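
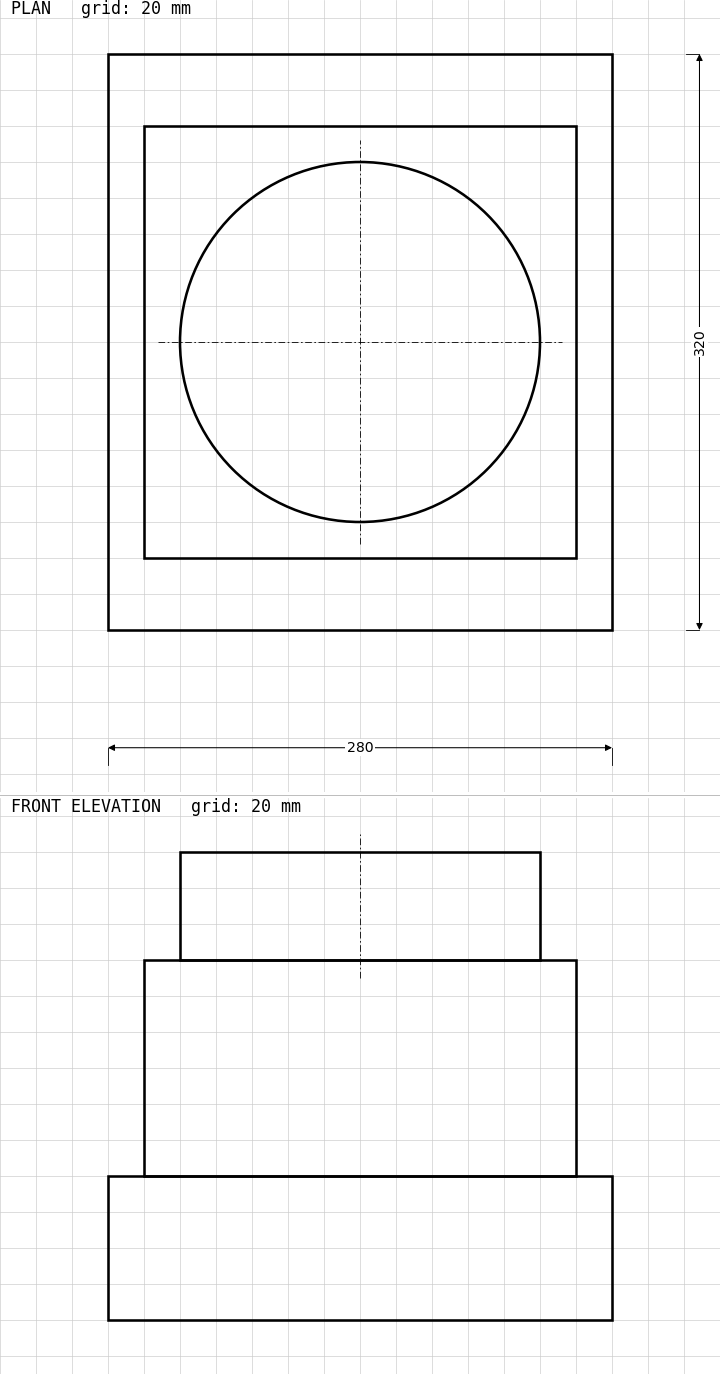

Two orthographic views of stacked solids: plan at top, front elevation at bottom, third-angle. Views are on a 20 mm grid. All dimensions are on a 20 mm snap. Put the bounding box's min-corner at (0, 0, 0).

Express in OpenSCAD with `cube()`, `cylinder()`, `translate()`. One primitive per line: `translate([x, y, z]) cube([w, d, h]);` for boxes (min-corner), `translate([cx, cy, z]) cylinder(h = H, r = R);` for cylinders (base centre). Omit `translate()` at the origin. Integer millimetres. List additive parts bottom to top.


cube([280, 320, 80]);
translate([20, 40, 80]) cube([240, 240, 120]);
translate([140, 160, 200]) cylinder(h = 60, r = 100);


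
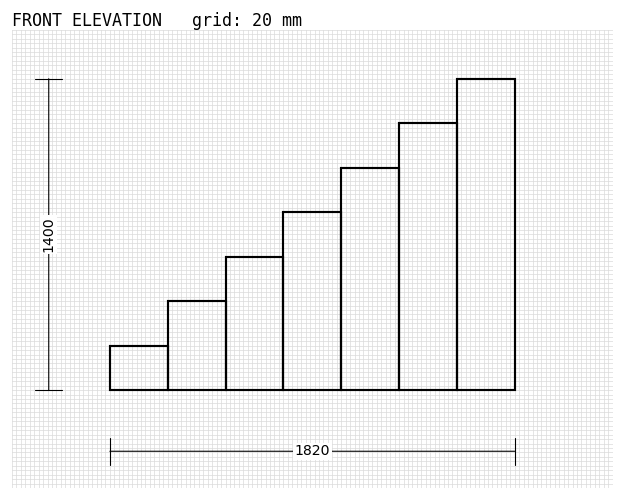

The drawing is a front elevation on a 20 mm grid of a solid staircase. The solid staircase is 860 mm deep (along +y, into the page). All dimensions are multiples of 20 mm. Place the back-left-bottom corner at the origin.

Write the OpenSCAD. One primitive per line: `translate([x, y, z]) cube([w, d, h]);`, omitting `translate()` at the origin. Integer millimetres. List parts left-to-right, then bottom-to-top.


cube([260, 860, 200]);
translate([260, 0, 0]) cube([260, 860, 400]);
translate([520, 0, 0]) cube([260, 860, 600]);
translate([780, 0, 0]) cube([260, 860, 800]);
translate([1040, 0, 0]) cube([260, 860, 1000]);
translate([1300, 0, 0]) cube([260, 860, 1200]);
translate([1560, 0, 0]) cube([260, 860, 1400]);


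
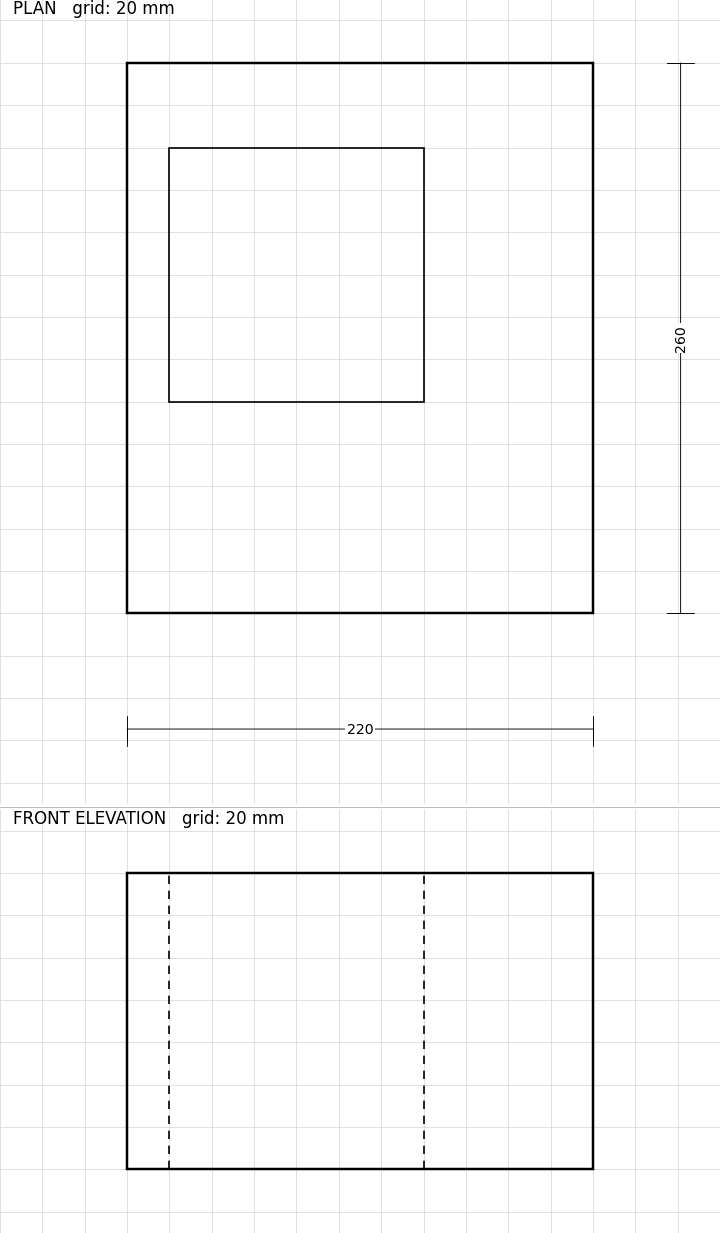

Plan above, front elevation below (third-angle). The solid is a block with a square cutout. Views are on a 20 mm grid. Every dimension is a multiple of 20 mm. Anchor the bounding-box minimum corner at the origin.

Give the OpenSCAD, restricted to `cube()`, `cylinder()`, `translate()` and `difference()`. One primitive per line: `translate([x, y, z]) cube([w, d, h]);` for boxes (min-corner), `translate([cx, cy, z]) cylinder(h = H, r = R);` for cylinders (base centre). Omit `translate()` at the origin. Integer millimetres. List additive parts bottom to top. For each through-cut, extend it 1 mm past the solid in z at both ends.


difference() {
  cube([220, 260, 140]);
  translate([20, 100, -1]) cube([120, 120, 142]);
}


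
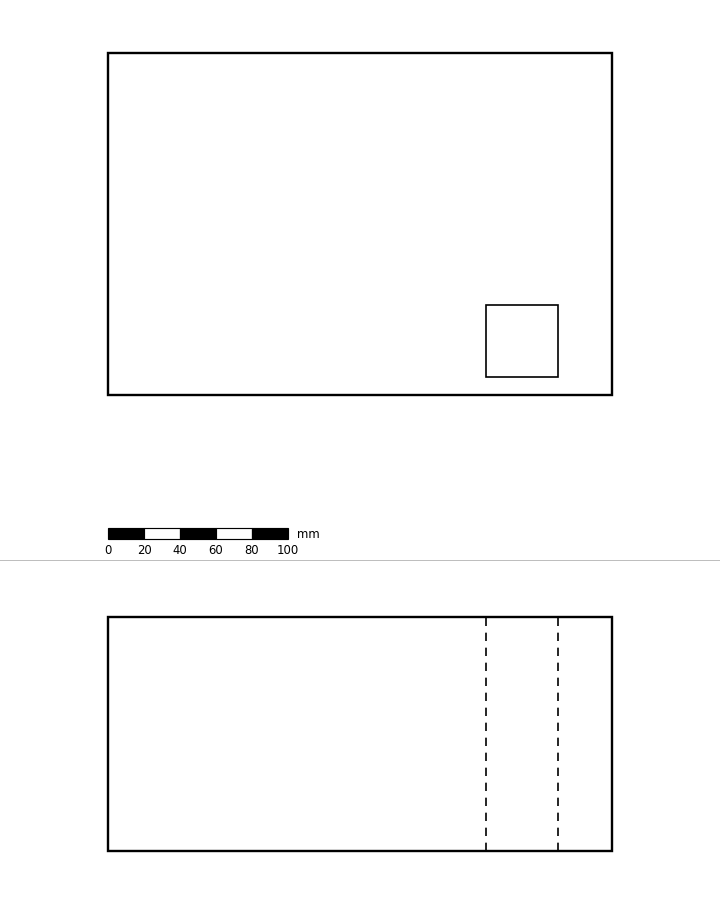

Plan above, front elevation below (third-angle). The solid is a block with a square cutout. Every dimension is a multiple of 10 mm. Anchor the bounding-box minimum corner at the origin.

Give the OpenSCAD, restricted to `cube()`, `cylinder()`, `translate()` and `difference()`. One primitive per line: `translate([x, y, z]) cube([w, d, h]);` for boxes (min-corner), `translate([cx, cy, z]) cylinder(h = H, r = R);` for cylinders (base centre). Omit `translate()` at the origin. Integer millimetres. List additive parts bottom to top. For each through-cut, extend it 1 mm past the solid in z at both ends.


difference() {
  cube([280, 190, 130]);
  translate([210, 10, -1]) cube([40, 40, 132]);
}


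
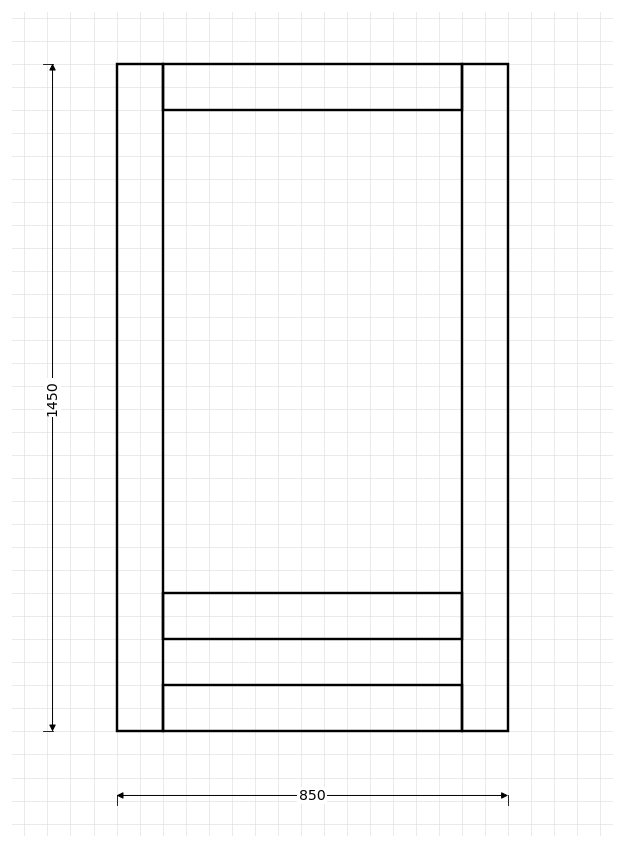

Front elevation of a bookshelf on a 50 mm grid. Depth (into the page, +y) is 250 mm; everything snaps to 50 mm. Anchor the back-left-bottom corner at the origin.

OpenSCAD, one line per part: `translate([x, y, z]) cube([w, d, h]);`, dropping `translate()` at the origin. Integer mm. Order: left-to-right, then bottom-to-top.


cube([100, 250, 1450]);
translate([100, 0, 0]) cube([650, 250, 100]);
translate([100, 0, 200]) cube([650, 250, 100]);
translate([100, 0, 1350]) cube([650, 250, 100]);
translate([750, 0, 0]) cube([100, 250, 1450]);


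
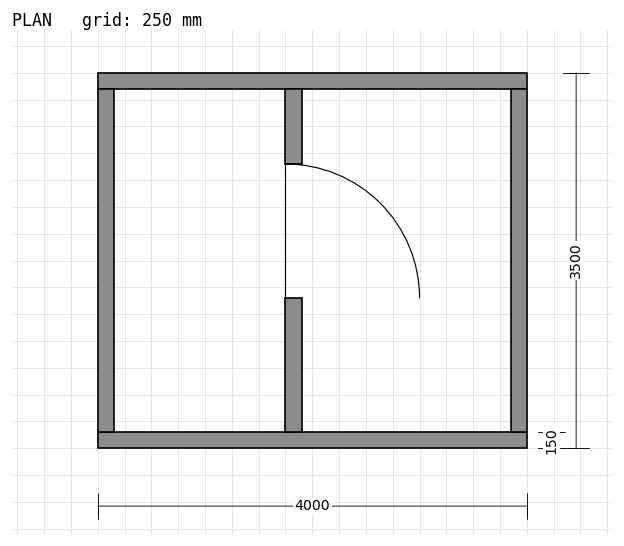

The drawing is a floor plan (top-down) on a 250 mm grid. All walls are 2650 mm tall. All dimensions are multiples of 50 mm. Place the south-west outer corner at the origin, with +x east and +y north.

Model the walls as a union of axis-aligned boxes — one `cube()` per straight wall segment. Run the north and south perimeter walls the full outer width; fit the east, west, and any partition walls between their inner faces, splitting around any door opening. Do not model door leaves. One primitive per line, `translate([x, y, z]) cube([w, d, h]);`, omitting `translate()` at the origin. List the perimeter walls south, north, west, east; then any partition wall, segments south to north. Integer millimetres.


cube([4000, 150, 2650]);
translate([0, 3350, 0]) cube([4000, 150, 2650]);
translate([0, 150, 0]) cube([150, 3200, 2650]);
translate([3850, 150, 0]) cube([150, 3200, 2650]);
translate([1750, 150, 0]) cube([150, 1250, 2650]);
translate([1750, 2650, 0]) cube([150, 700, 2650]);


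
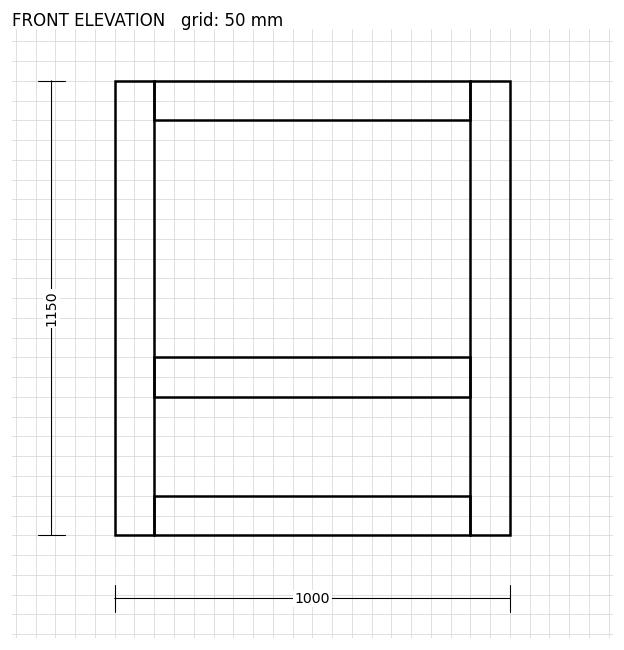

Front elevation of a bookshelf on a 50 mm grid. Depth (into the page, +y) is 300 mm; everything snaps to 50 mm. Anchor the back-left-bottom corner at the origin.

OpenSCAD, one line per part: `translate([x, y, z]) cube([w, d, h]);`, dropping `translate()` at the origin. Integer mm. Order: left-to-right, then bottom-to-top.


cube([100, 300, 1150]);
translate([100, 0, 0]) cube([800, 300, 100]);
translate([100, 0, 350]) cube([800, 300, 100]);
translate([100, 0, 1050]) cube([800, 300, 100]);
translate([900, 0, 0]) cube([100, 300, 1150]);


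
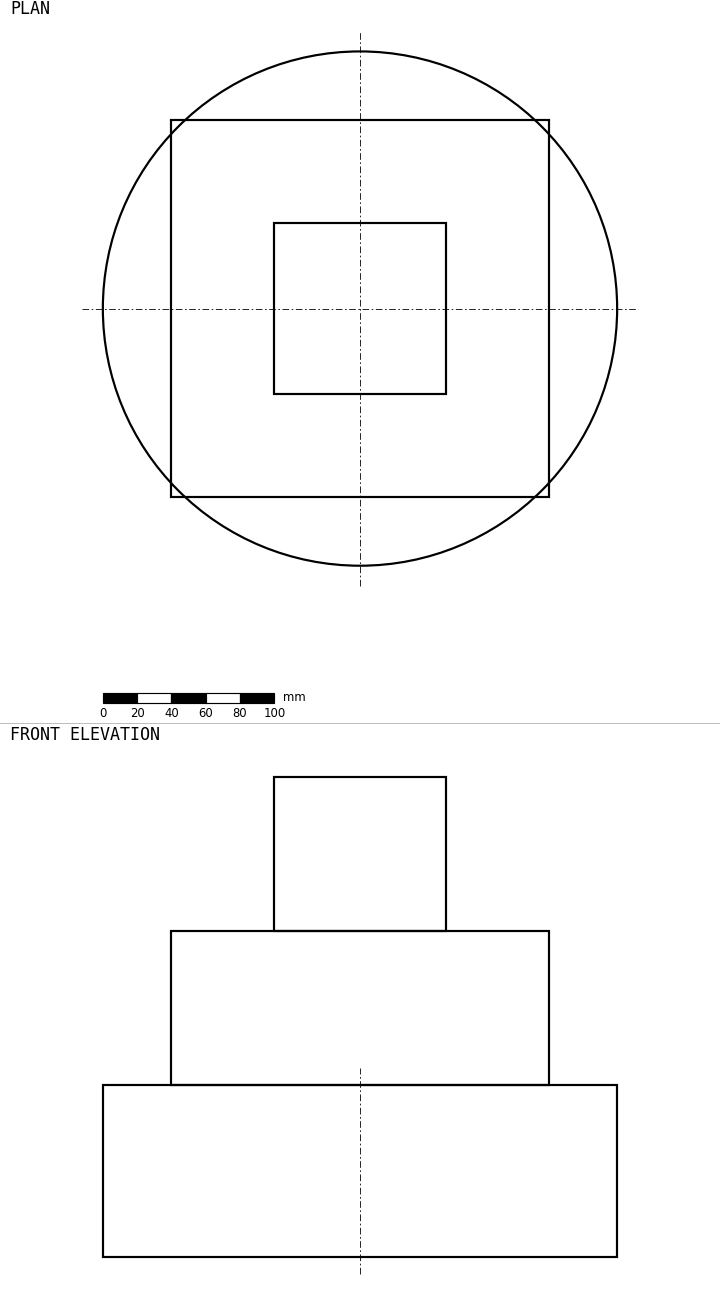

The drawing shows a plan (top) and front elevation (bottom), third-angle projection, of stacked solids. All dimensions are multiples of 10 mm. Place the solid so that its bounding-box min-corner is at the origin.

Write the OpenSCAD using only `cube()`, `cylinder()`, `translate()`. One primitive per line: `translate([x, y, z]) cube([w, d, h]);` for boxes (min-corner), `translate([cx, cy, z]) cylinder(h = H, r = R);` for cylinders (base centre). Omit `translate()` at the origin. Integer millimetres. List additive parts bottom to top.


translate([150, 150, 0]) cylinder(h = 100, r = 150);
translate([40, 40, 100]) cube([220, 220, 90]);
translate([100, 100, 190]) cube([100, 100, 90]);


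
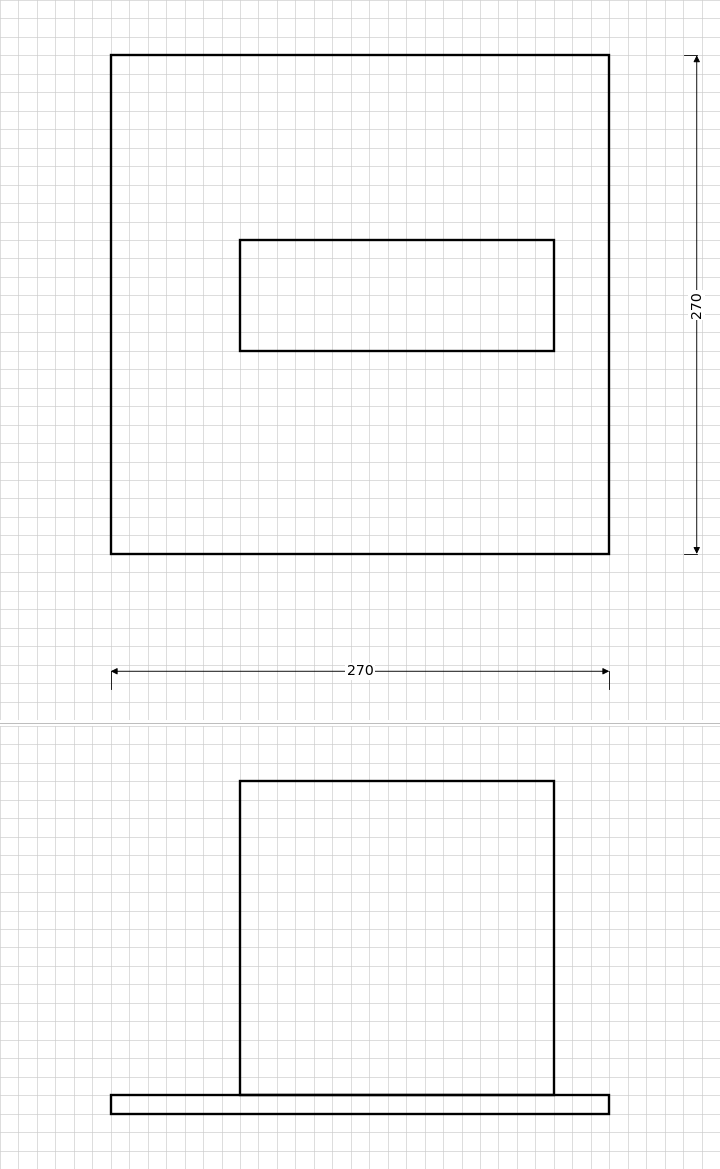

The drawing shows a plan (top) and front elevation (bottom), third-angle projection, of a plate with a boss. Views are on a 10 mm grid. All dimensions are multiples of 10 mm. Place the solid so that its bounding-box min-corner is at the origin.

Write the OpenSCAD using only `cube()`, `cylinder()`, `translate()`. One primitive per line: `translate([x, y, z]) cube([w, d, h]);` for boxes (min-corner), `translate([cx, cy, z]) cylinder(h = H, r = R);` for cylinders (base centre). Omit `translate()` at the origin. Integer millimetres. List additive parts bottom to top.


cube([270, 270, 10]);
translate([70, 110, 10]) cube([170, 60, 170]);


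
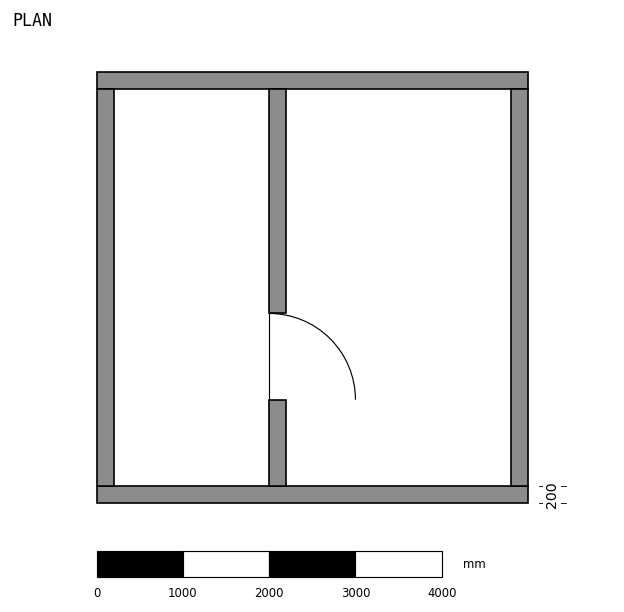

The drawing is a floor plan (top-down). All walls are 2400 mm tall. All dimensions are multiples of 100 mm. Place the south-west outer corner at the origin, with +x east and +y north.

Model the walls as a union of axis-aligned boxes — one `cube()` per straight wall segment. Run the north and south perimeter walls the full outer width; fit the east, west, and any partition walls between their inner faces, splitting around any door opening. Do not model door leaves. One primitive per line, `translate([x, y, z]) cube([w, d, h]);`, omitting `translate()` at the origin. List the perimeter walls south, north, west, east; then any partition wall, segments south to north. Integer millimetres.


cube([5000, 200, 2400]);
translate([0, 4800, 0]) cube([5000, 200, 2400]);
translate([0, 200, 0]) cube([200, 4600, 2400]);
translate([4800, 200, 0]) cube([200, 4600, 2400]);
translate([2000, 200, 0]) cube([200, 1000, 2400]);
translate([2000, 2200, 0]) cube([200, 2600, 2400]);


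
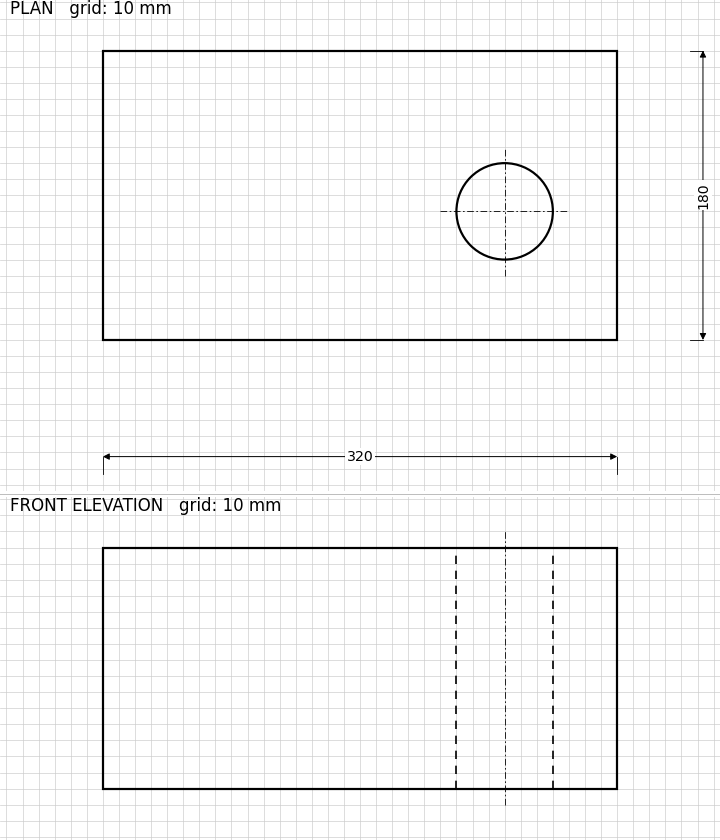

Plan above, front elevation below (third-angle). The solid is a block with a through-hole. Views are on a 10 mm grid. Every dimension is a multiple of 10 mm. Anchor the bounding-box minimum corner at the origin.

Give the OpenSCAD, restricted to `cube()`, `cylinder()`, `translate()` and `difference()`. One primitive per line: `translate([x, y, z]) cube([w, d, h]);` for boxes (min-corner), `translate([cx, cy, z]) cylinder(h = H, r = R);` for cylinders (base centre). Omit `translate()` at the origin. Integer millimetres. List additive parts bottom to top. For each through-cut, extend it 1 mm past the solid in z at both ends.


difference() {
  cube([320, 180, 150]);
  translate([250, 80, -1]) cylinder(h = 152, r = 30);
}


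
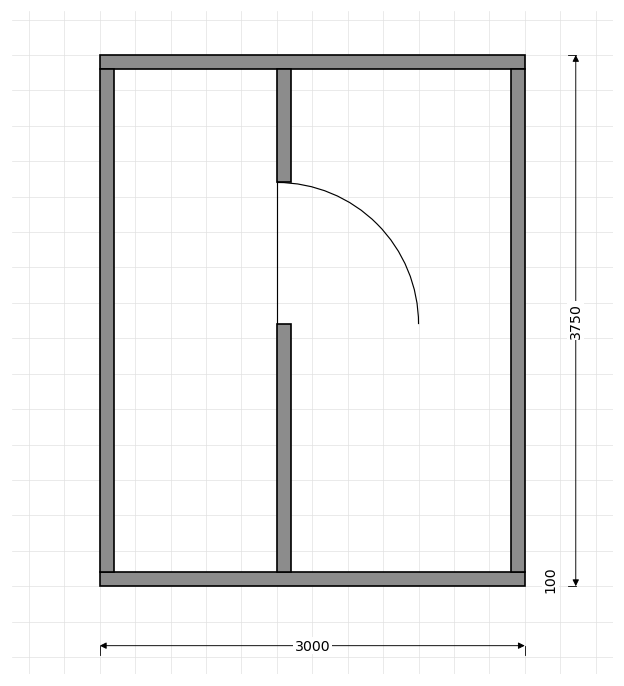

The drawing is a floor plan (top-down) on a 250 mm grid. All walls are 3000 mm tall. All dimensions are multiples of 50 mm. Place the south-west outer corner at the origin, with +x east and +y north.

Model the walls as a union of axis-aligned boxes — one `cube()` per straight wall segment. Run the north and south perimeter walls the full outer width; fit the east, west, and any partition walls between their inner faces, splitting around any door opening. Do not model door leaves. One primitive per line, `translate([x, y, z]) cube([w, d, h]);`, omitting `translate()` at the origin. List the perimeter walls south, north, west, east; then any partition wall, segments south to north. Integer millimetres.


cube([3000, 100, 3000]);
translate([0, 3650, 0]) cube([3000, 100, 3000]);
translate([0, 100, 0]) cube([100, 3550, 3000]);
translate([2900, 100, 0]) cube([100, 3550, 3000]);
translate([1250, 100, 0]) cube([100, 1750, 3000]);
translate([1250, 2850, 0]) cube([100, 800, 3000]);


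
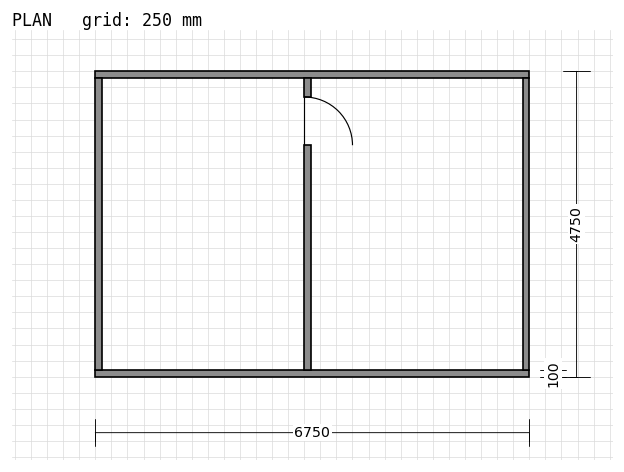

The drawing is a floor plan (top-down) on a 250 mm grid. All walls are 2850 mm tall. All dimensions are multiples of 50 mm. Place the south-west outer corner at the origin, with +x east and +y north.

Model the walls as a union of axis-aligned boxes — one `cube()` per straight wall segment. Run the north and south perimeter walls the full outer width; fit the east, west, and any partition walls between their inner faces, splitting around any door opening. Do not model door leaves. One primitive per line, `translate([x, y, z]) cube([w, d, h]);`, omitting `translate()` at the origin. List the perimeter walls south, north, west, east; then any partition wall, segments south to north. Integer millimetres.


cube([6750, 100, 2850]);
translate([0, 4650, 0]) cube([6750, 100, 2850]);
translate([0, 100, 0]) cube([100, 4550, 2850]);
translate([6650, 100, 0]) cube([100, 4550, 2850]);
translate([3250, 100, 0]) cube([100, 3500, 2850]);
translate([3250, 4350, 0]) cube([100, 300, 2850]);


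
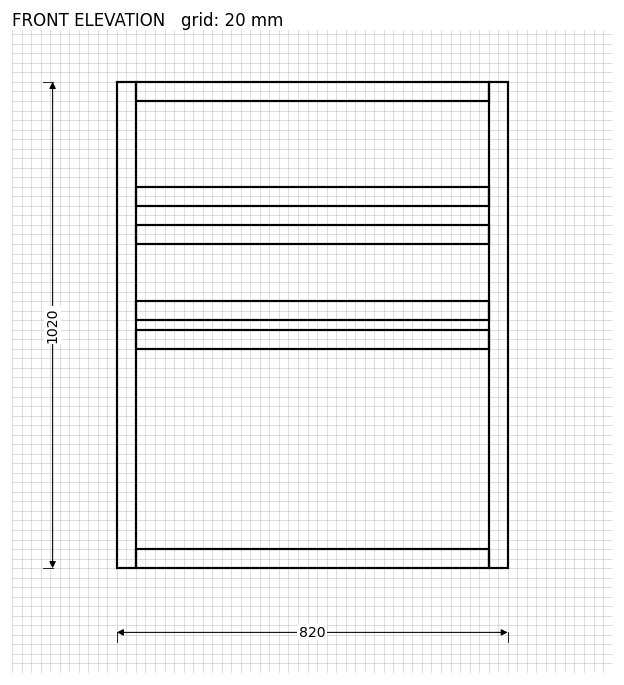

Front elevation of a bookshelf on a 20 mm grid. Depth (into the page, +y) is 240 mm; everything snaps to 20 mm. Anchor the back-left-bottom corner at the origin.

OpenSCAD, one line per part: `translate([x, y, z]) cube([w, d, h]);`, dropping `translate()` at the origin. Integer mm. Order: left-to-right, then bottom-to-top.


cube([40, 240, 1020]);
translate([40, 0, 0]) cube([740, 240, 40]);
translate([40, 0, 460]) cube([740, 240, 40]);
translate([40, 0, 520]) cube([740, 240, 40]);
translate([40, 0, 680]) cube([740, 240, 40]);
translate([40, 0, 760]) cube([740, 240, 40]);
translate([40, 0, 980]) cube([740, 240, 40]);
translate([780, 0, 0]) cube([40, 240, 1020]);


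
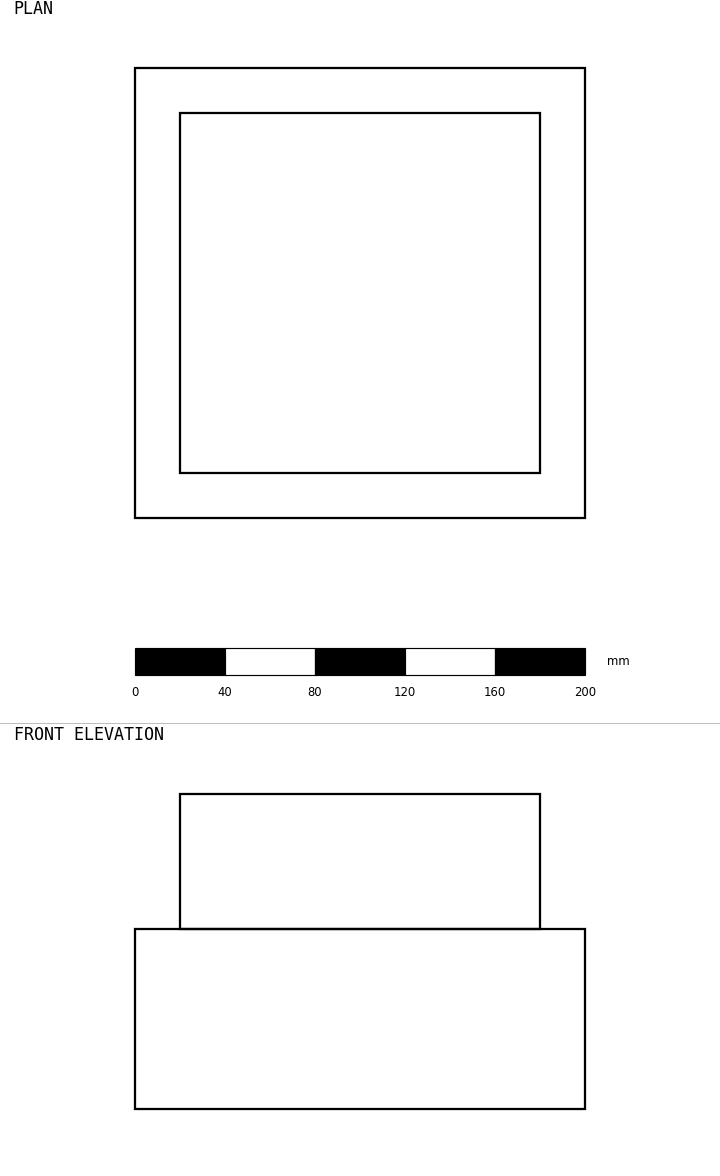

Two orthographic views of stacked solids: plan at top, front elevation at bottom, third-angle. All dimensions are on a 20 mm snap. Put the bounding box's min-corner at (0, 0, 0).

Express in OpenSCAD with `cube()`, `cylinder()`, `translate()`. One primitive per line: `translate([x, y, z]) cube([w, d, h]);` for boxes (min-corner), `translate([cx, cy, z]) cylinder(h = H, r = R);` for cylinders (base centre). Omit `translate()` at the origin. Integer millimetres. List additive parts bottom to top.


cube([200, 200, 80]);
translate([20, 20, 80]) cube([160, 160, 60]);


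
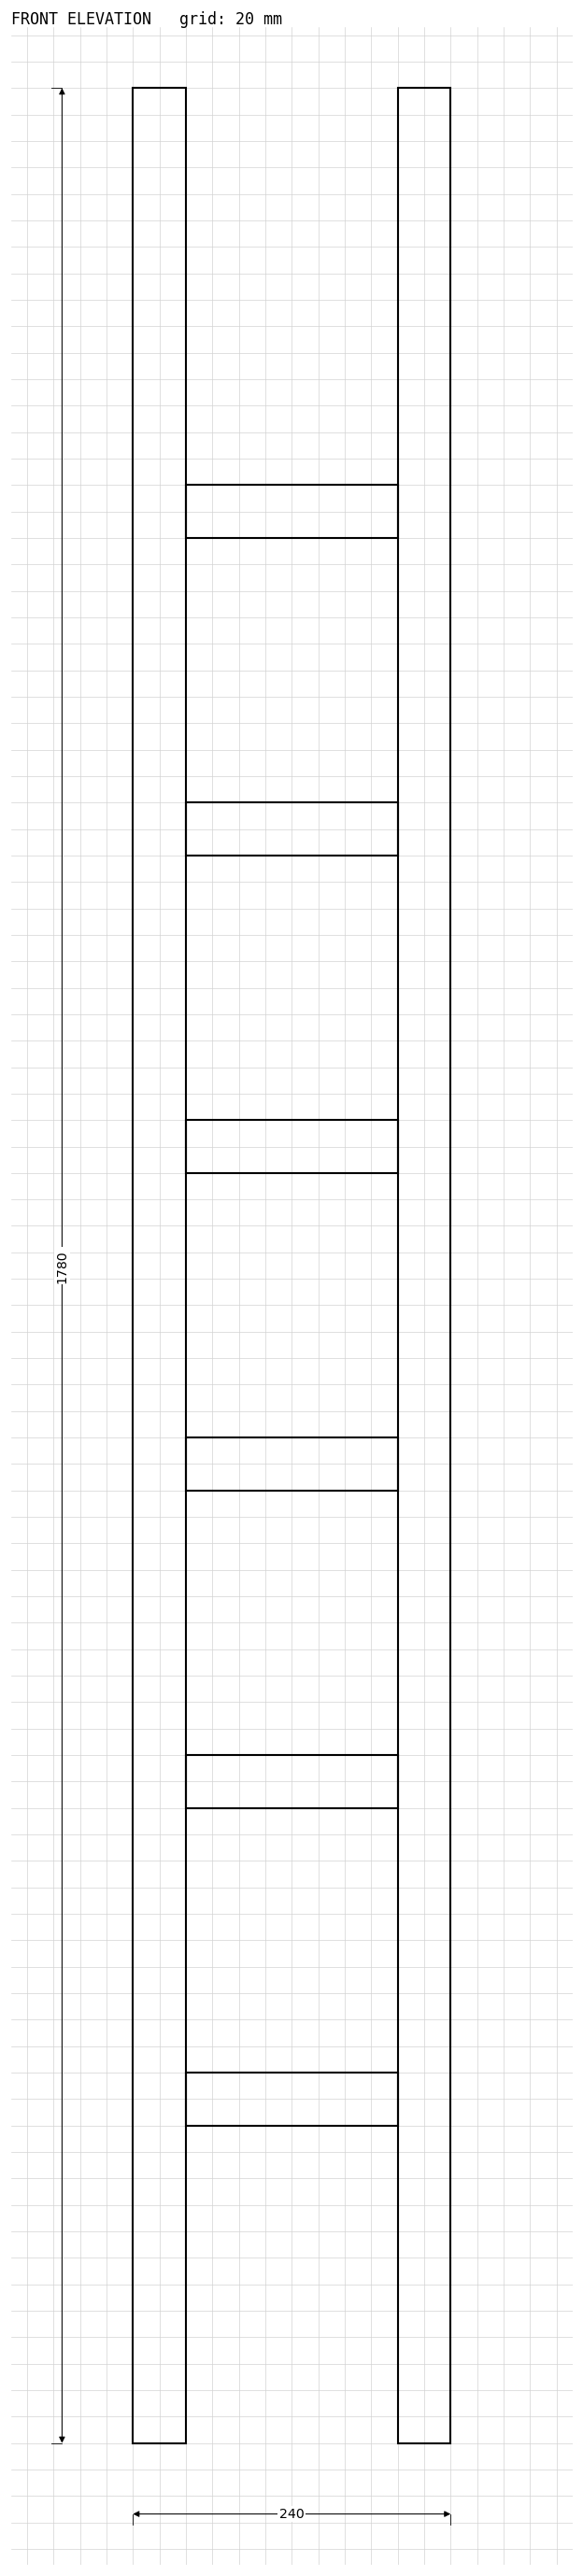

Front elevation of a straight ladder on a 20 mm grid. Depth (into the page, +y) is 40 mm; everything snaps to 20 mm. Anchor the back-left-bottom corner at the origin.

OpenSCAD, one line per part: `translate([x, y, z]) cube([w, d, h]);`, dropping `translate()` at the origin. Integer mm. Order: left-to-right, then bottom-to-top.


cube([40, 40, 1780]);
translate([40, 0, 240]) cube([160, 40, 40]);
translate([40, 0, 480]) cube([160, 40, 40]);
translate([40, 0, 720]) cube([160, 40, 40]);
translate([40, 0, 960]) cube([160, 40, 40]);
translate([40, 0, 1200]) cube([160, 40, 40]);
translate([40, 0, 1440]) cube([160, 40, 40]);
translate([200, 0, 0]) cube([40, 40, 1780]);


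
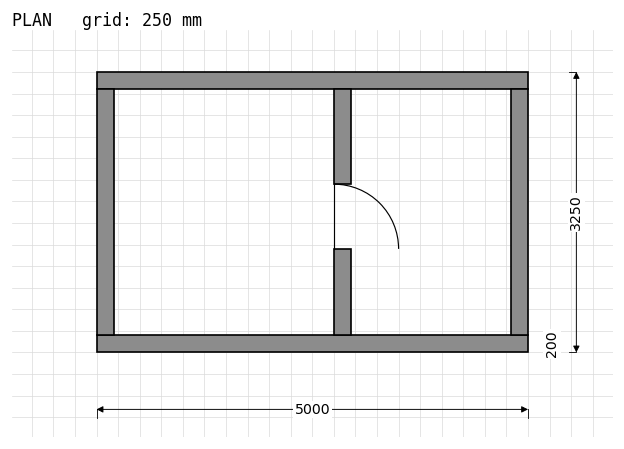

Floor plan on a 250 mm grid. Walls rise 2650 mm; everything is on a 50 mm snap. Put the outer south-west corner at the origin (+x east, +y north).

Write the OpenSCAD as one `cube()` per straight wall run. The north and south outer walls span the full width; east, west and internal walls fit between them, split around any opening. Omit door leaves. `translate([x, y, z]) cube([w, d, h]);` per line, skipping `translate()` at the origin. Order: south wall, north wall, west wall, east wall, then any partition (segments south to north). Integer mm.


cube([5000, 200, 2650]);
translate([0, 3050, 0]) cube([5000, 200, 2650]);
translate([0, 200, 0]) cube([200, 2850, 2650]);
translate([4800, 200, 0]) cube([200, 2850, 2650]);
translate([2750, 200, 0]) cube([200, 1000, 2650]);
translate([2750, 1950, 0]) cube([200, 1100, 2650]);


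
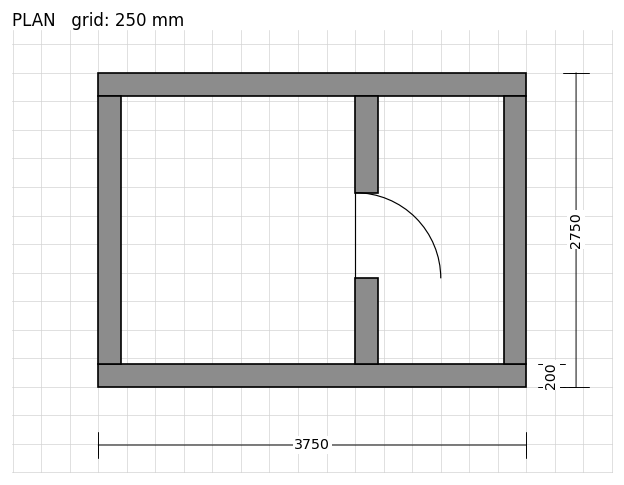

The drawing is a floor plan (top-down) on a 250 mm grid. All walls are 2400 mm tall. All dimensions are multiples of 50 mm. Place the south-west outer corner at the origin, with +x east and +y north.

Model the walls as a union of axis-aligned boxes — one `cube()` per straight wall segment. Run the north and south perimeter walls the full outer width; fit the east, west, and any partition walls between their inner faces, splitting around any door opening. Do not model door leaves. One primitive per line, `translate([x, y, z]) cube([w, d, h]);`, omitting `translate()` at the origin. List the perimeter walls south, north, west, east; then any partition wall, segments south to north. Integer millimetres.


cube([3750, 200, 2400]);
translate([0, 2550, 0]) cube([3750, 200, 2400]);
translate([0, 200, 0]) cube([200, 2350, 2400]);
translate([3550, 200, 0]) cube([200, 2350, 2400]);
translate([2250, 200, 0]) cube([200, 750, 2400]);
translate([2250, 1700, 0]) cube([200, 850, 2400]);


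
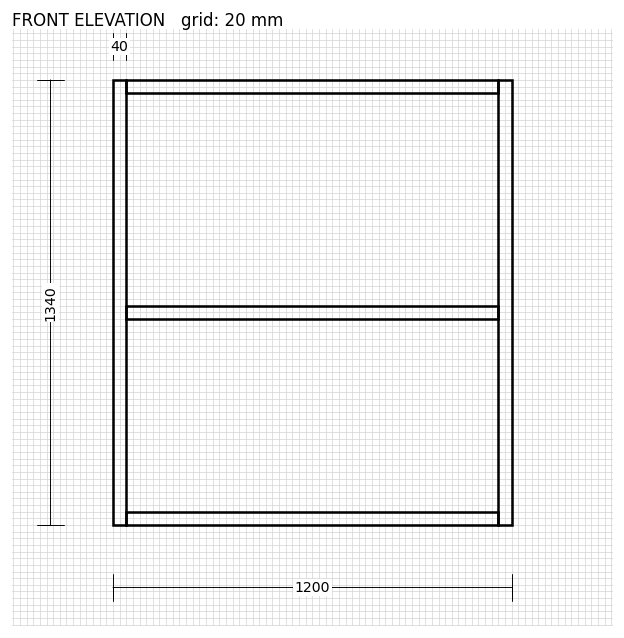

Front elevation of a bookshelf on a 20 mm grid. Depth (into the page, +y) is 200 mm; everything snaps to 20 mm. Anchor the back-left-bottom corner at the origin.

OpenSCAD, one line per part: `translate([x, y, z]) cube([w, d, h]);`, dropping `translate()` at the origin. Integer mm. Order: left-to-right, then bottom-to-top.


cube([40, 200, 1340]);
translate([40, 0, 0]) cube([1120, 200, 40]);
translate([40, 0, 620]) cube([1120, 200, 40]);
translate([40, 0, 1300]) cube([1120, 200, 40]);
translate([1160, 0, 0]) cube([40, 200, 1340]);


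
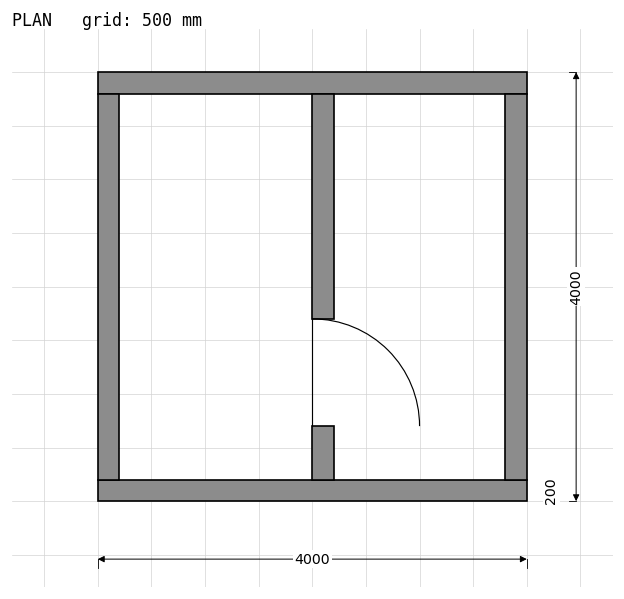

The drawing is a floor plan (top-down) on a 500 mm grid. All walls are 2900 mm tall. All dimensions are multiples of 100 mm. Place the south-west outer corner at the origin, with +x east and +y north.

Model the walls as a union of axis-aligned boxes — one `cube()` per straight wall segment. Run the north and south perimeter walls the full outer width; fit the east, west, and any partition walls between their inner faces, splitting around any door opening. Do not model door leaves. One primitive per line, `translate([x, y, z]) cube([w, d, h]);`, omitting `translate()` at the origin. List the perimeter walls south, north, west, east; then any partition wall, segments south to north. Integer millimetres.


cube([4000, 200, 2900]);
translate([0, 3800, 0]) cube([4000, 200, 2900]);
translate([0, 200, 0]) cube([200, 3600, 2900]);
translate([3800, 200, 0]) cube([200, 3600, 2900]);
translate([2000, 200, 0]) cube([200, 500, 2900]);
translate([2000, 1700, 0]) cube([200, 2100, 2900]);


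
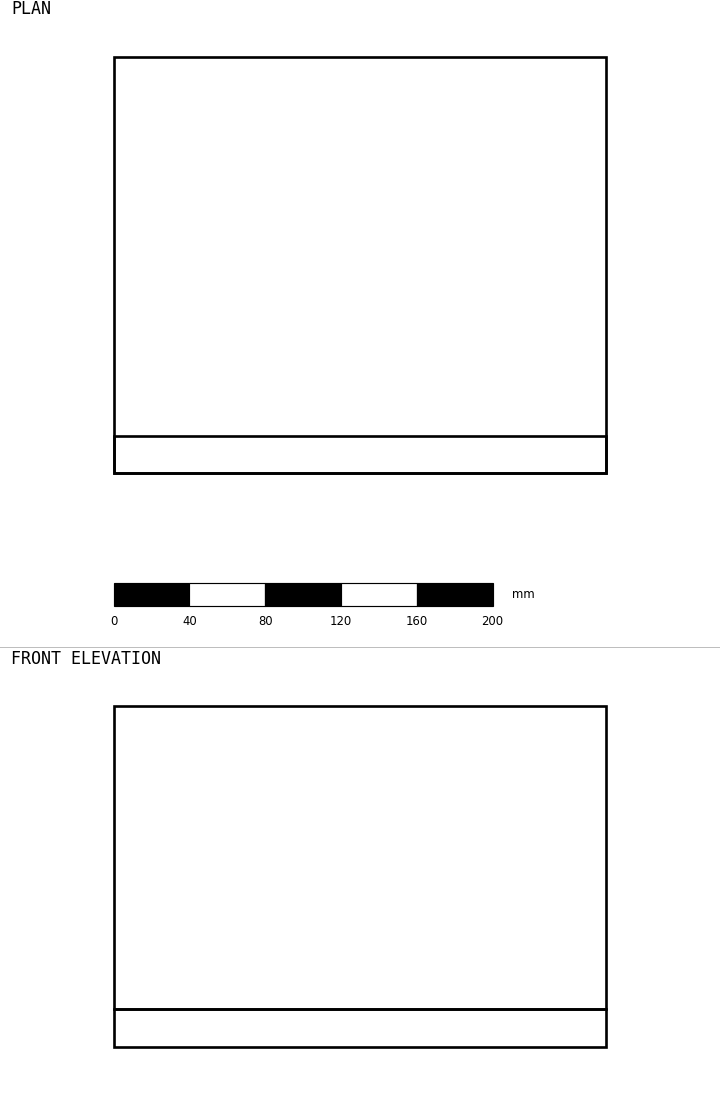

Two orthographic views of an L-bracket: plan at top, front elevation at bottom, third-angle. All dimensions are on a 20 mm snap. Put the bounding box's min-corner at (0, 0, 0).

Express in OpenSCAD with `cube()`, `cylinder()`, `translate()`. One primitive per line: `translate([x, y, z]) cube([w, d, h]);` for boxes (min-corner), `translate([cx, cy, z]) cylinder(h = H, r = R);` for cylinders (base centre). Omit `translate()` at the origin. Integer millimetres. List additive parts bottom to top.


cube([260, 220, 20]);
translate([0, 0, 20]) cube([260, 20, 160]);


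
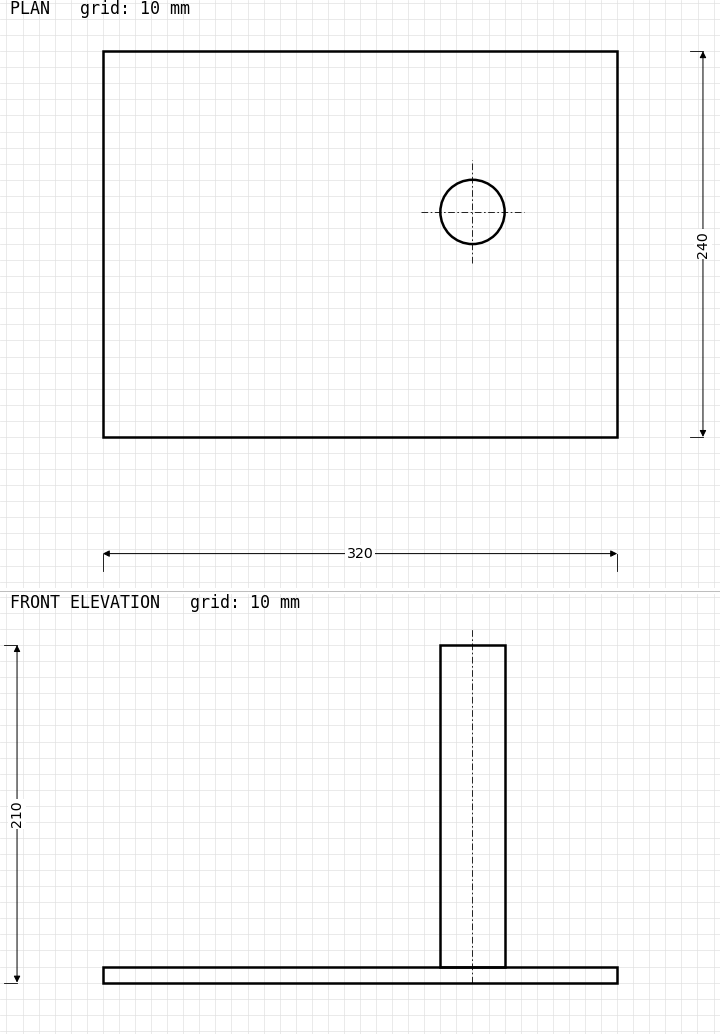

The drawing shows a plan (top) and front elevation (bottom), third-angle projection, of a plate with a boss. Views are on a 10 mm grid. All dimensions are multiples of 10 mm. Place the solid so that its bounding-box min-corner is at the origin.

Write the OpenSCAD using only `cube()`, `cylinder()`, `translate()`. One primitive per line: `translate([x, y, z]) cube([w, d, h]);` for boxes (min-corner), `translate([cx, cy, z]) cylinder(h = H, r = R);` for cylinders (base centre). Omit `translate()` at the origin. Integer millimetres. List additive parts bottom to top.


cube([320, 240, 10]);
translate([230, 140, 10]) cylinder(h = 200, r = 20);


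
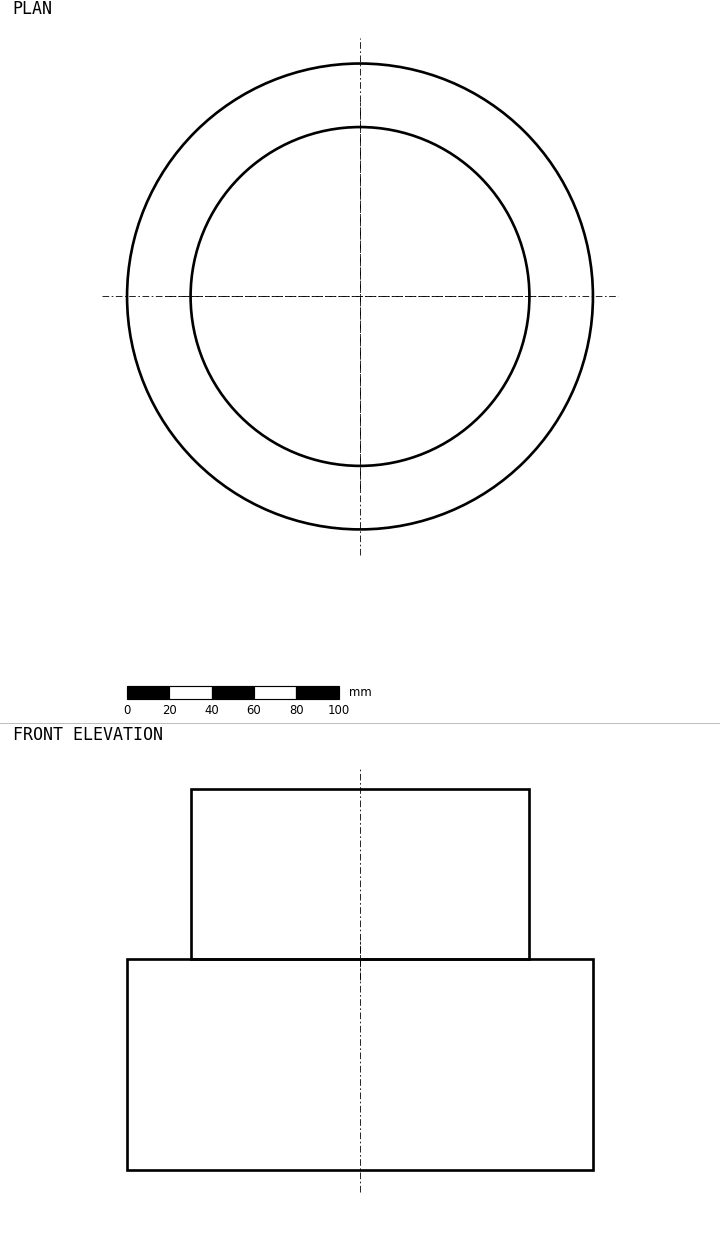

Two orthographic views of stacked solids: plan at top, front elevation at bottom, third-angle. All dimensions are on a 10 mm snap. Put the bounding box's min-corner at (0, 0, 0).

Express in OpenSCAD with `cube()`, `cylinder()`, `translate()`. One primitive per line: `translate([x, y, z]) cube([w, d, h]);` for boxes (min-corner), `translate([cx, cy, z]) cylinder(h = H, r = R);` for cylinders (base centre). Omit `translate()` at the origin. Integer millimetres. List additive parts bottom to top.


translate([110, 110, 0]) cylinder(h = 100, r = 110);
translate([110, 110, 100]) cylinder(h = 80, r = 80);


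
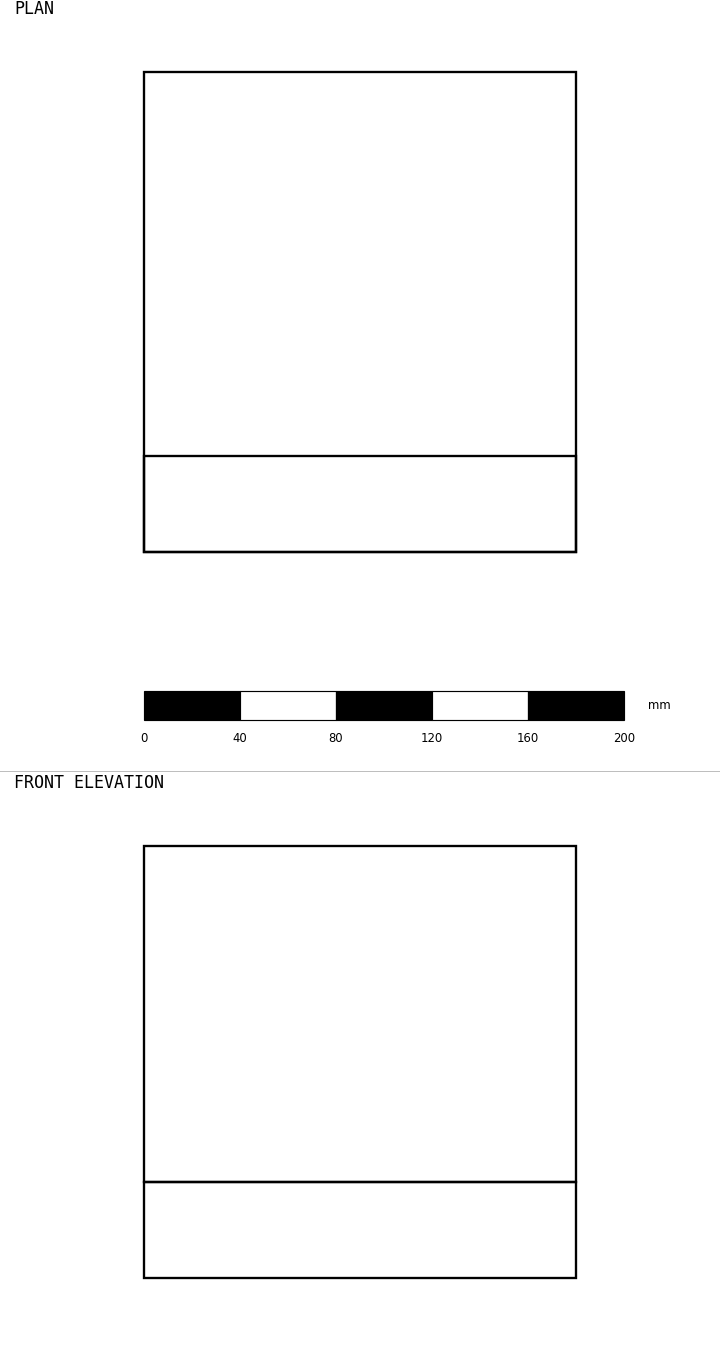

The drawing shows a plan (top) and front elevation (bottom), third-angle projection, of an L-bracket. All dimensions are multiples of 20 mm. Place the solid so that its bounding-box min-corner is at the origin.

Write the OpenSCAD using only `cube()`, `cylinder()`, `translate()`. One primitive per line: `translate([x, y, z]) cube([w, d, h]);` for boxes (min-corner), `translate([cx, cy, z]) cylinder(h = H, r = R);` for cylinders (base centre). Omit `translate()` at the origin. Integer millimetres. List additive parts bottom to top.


cube([180, 200, 40]);
translate([0, 0, 40]) cube([180, 40, 140]);


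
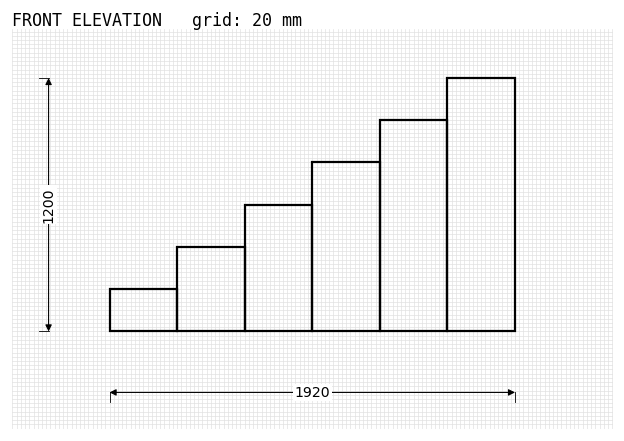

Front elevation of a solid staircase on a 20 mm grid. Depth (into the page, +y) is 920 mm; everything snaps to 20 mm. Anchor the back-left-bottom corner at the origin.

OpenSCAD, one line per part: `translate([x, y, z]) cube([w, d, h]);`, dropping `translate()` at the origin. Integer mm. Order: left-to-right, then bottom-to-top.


cube([320, 920, 200]);
translate([320, 0, 0]) cube([320, 920, 400]);
translate([640, 0, 0]) cube([320, 920, 600]);
translate([960, 0, 0]) cube([320, 920, 800]);
translate([1280, 0, 0]) cube([320, 920, 1000]);
translate([1600, 0, 0]) cube([320, 920, 1200]);


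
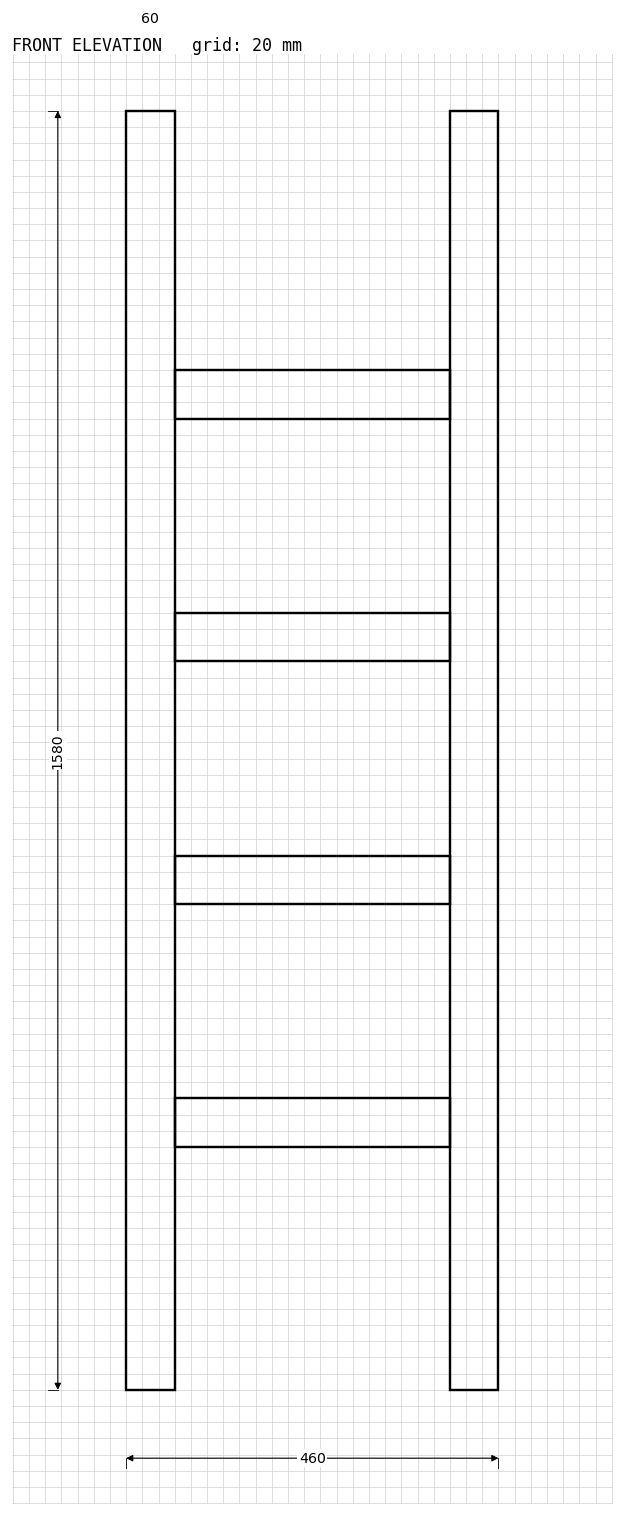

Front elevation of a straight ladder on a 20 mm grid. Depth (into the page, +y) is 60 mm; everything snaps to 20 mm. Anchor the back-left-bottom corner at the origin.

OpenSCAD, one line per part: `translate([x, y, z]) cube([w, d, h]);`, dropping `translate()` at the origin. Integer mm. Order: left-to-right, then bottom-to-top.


cube([60, 60, 1580]);
translate([60, 0, 300]) cube([340, 60, 60]);
translate([60, 0, 600]) cube([340, 60, 60]);
translate([60, 0, 900]) cube([340, 60, 60]);
translate([60, 0, 1200]) cube([340, 60, 60]);
translate([400, 0, 0]) cube([60, 60, 1580]);


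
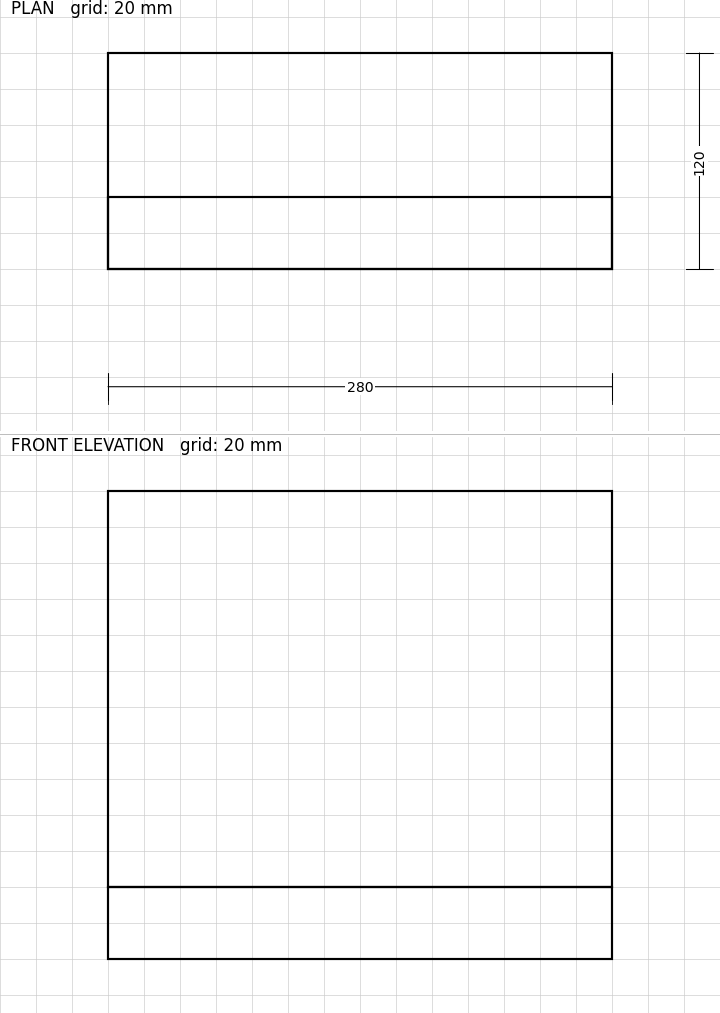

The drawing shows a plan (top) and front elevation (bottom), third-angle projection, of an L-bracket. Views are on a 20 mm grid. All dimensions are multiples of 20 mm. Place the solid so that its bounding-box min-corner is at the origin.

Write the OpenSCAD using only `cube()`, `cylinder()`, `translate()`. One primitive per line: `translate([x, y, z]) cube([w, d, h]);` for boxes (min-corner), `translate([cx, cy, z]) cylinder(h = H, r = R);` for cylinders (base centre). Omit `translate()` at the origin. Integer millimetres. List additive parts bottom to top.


cube([280, 120, 40]);
translate([0, 0, 40]) cube([280, 40, 220]);


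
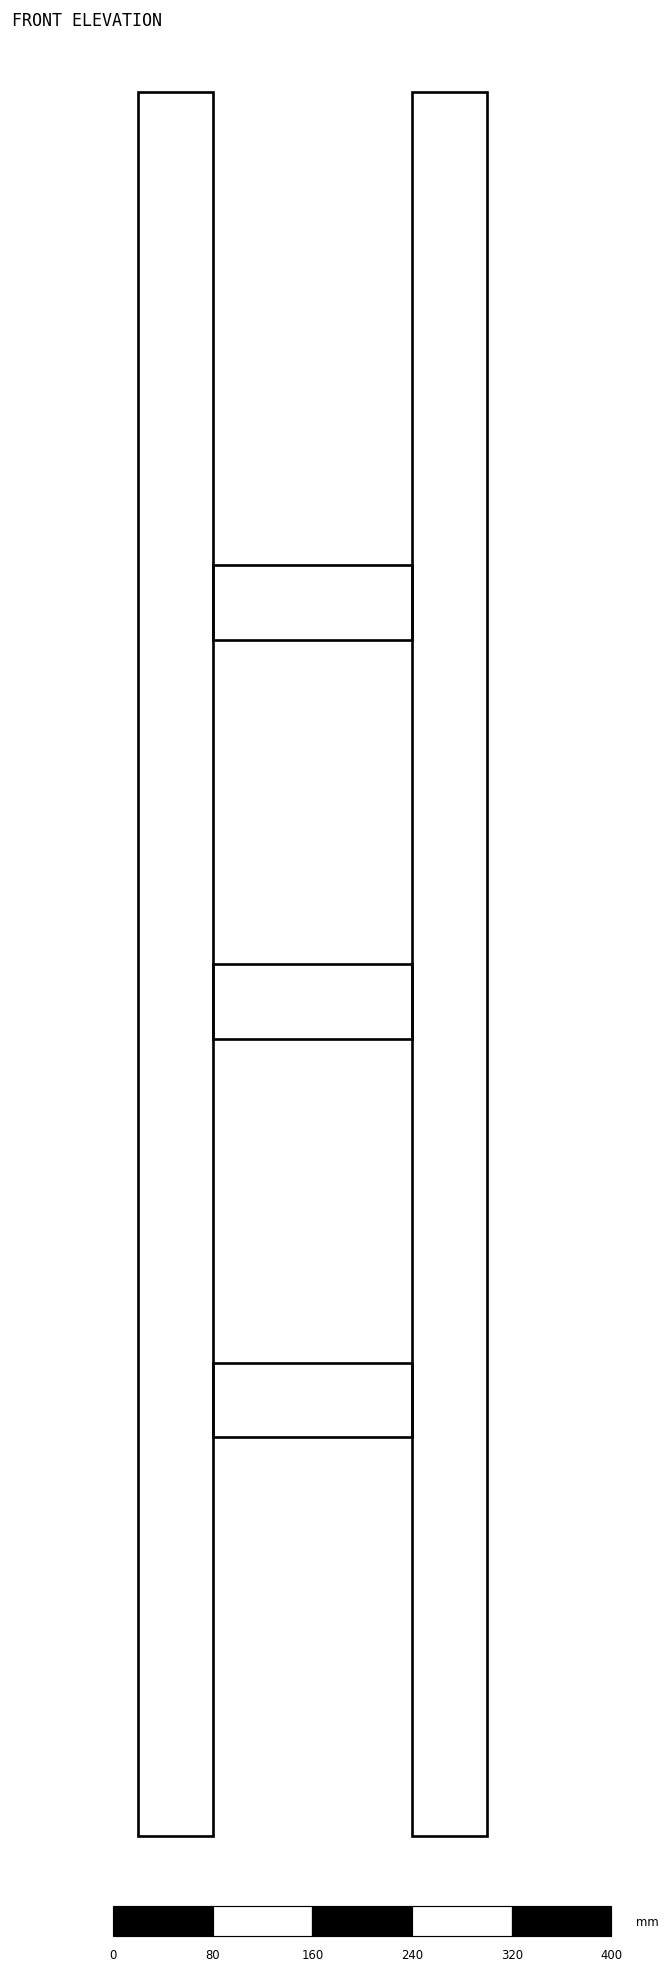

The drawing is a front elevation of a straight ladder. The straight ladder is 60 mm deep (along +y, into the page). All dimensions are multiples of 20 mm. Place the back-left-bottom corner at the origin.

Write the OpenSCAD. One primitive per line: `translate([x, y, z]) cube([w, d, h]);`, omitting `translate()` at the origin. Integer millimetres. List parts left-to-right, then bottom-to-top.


cube([60, 60, 1400]);
translate([60, 0, 320]) cube([160, 60, 60]);
translate([60, 0, 640]) cube([160, 60, 60]);
translate([60, 0, 960]) cube([160, 60, 60]);
translate([220, 0, 0]) cube([60, 60, 1400]);


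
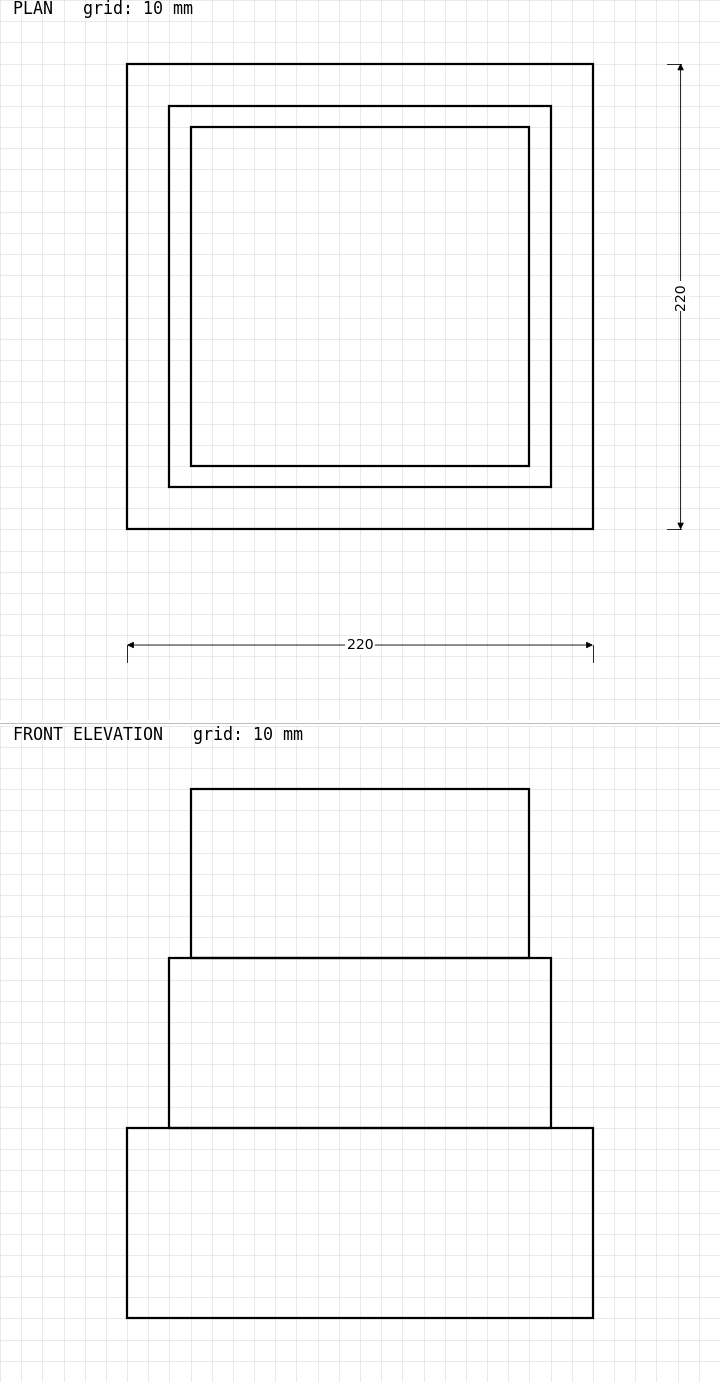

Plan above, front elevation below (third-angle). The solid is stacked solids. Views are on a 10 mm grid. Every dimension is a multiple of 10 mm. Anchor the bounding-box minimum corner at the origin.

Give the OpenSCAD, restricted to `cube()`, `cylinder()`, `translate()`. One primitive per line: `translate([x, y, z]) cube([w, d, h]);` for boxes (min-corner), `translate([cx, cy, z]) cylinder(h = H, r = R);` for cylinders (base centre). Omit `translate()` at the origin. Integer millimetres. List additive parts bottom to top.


cube([220, 220, 90]);
translate([20, 20, 90]) cube([180, 180, 80]);
translate([30, 30, 170]) cube([160, 160, 80]);


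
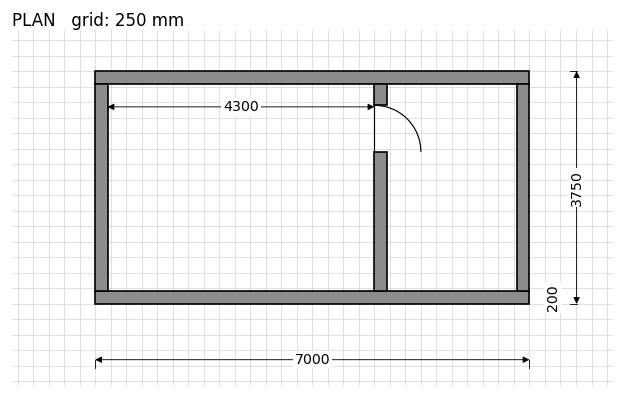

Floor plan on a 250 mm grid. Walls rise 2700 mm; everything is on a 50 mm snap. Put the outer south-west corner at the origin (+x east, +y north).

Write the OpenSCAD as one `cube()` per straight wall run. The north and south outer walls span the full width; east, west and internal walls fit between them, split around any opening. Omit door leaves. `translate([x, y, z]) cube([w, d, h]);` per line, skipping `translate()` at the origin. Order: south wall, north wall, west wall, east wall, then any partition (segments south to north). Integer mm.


cube([7000, 200, 2700]);
translate([0, 3550, 0]) cube([7000, 200, 2700]);
translate([0, 200, 0]) cube([200, 3350, 2700]);
translate([6800, 200, 0]) cube([200, 3350, 2700]);
translate([4500, 200, 0]) cube([200, 2250, 2700]);
translate([4500, 3200, 0]) cube([200, 350, 2700]);


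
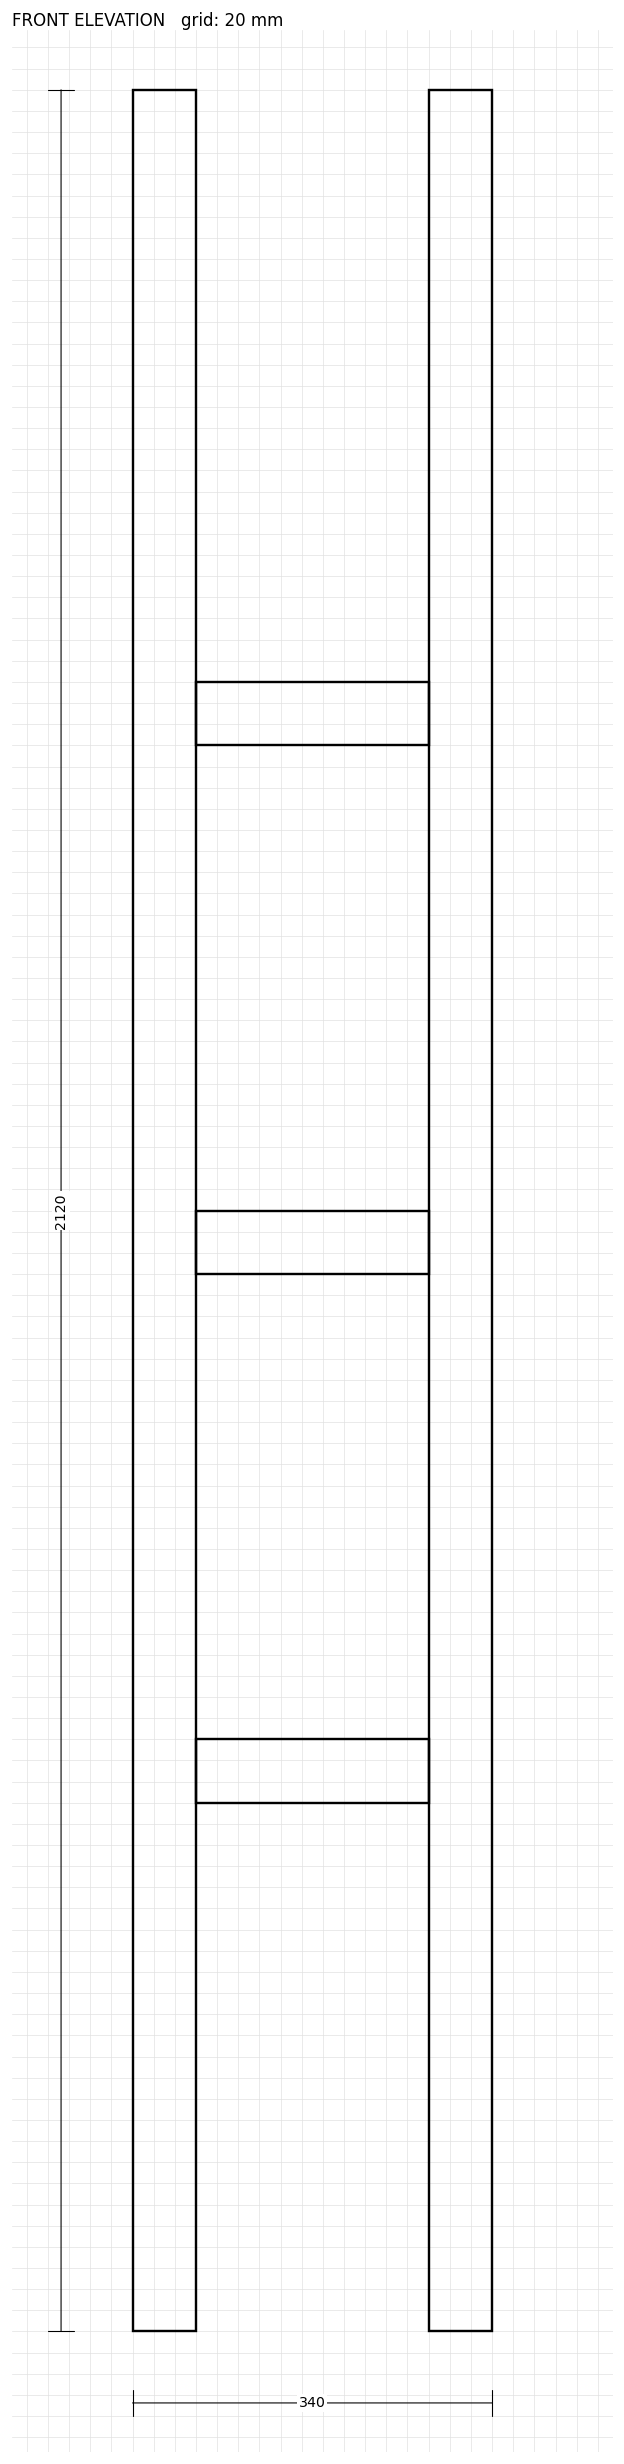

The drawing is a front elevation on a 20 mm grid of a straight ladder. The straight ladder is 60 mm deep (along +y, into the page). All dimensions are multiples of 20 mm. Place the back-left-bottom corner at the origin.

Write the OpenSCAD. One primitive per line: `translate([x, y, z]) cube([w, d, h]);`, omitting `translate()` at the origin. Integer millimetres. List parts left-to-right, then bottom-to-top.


cube([60, 60, 2120]);
translate([60, 0, 500]) cube([220, 60, 60]);
translate([60, 0, 1000]) cube([220, 60, 60]);
translate([60, 0, 1500]) cube([220, 60, 60]);
translate([280, 0, 0]) cube([60, 60, 2120]);


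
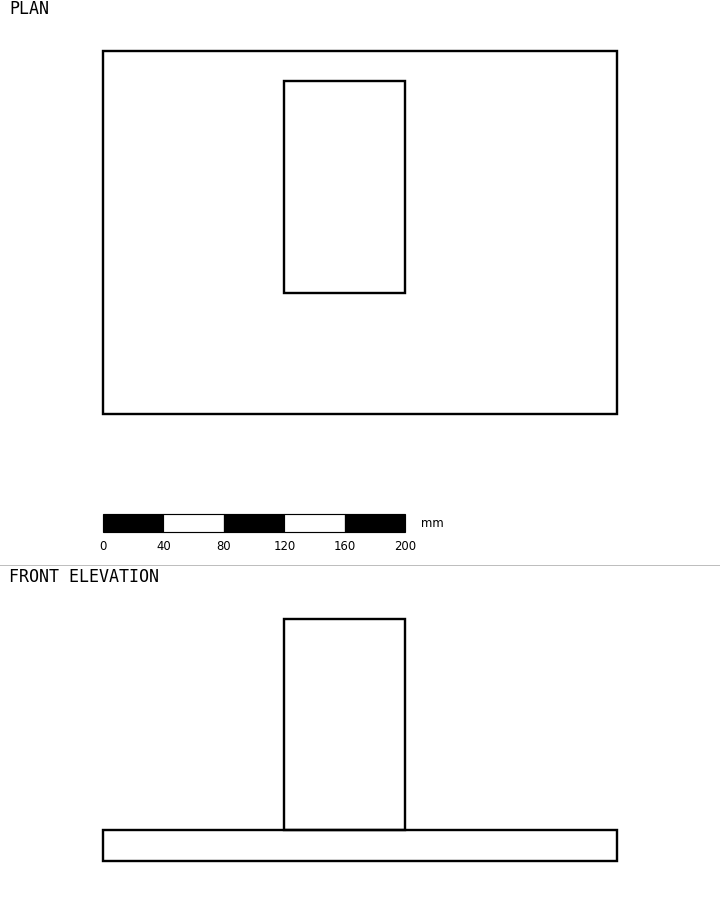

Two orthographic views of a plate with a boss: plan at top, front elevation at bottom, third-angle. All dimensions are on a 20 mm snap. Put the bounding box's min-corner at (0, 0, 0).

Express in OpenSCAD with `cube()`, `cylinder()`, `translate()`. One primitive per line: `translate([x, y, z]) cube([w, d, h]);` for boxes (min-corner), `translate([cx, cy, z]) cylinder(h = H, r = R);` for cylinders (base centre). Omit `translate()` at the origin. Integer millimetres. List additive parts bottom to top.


cube([340, 240, 20]);
translate([120, 80, 20]) cube([80, 140, 140]);


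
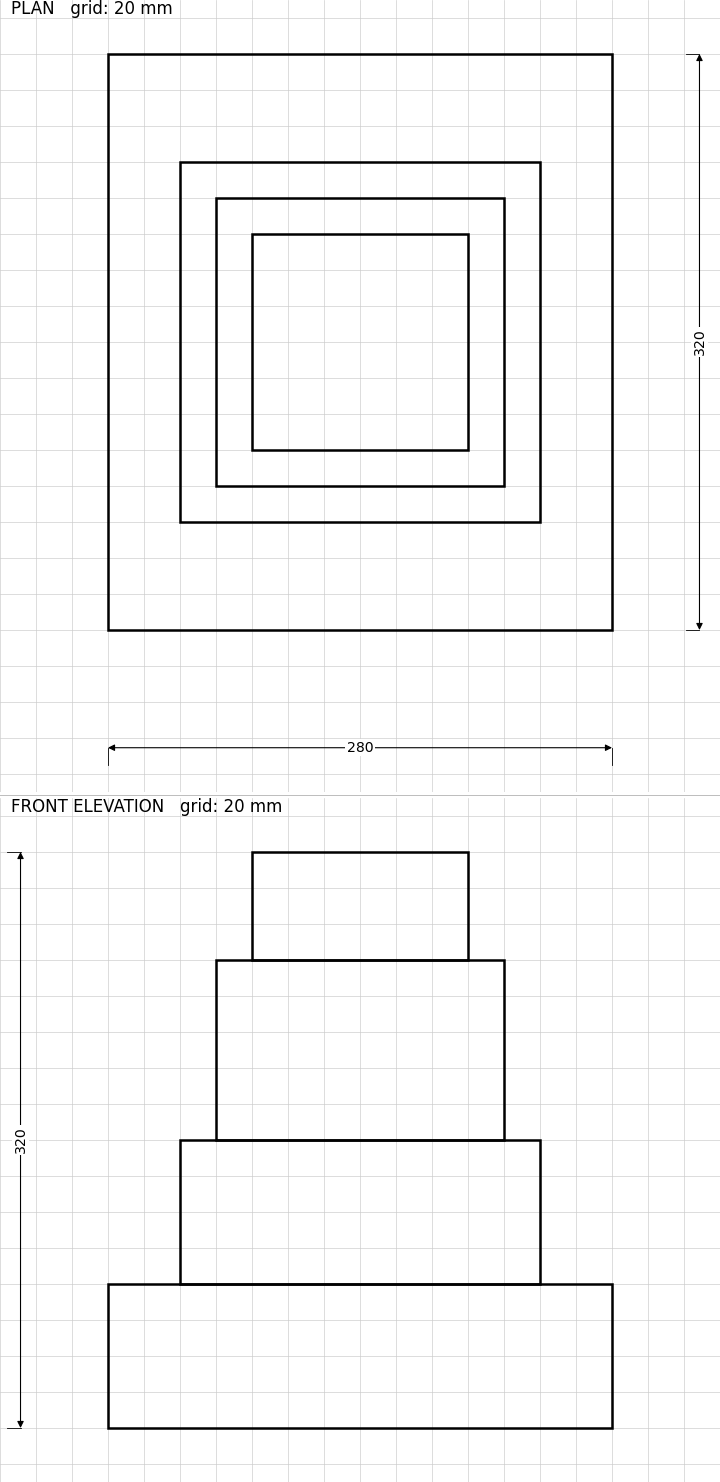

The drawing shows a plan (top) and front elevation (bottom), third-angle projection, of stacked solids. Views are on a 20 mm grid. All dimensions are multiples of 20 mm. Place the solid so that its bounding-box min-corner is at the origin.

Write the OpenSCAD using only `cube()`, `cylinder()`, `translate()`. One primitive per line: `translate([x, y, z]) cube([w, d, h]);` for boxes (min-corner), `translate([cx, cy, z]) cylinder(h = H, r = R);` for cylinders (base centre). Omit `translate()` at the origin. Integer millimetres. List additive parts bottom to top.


cube([280, 320, 80]);
translate([40, 60, 80]) cube([200, 200, 80]);
translate([60, 80, 160]) cube([160, 160, 100]);
translate([80, 100, 260]) cube([120, 120, 60]);
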